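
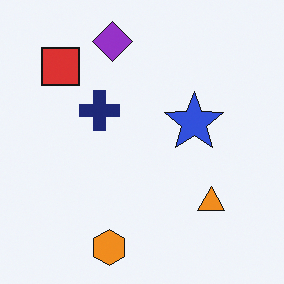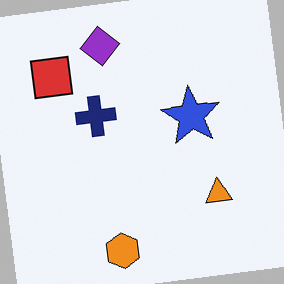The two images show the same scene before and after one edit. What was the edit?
Rotated counter-clockwise by a slight angle.

Every shape is tilted by the same angle and the image corners show triangular fill wedges — a whole-image rotation by a non-right angle.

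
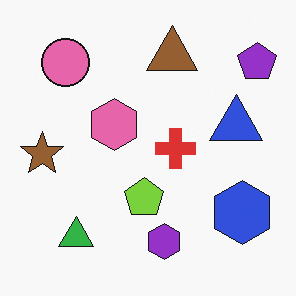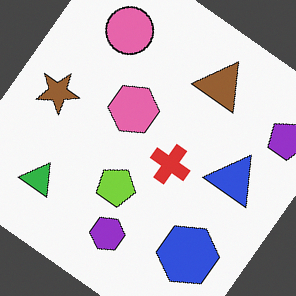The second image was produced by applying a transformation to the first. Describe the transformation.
This is the original image rotated clockwise by a large amount — several tens of degrees.

Every shape is tilted by the same angle and the image corners show triangular fill wedges — a whole-image rotation by a non-right angle.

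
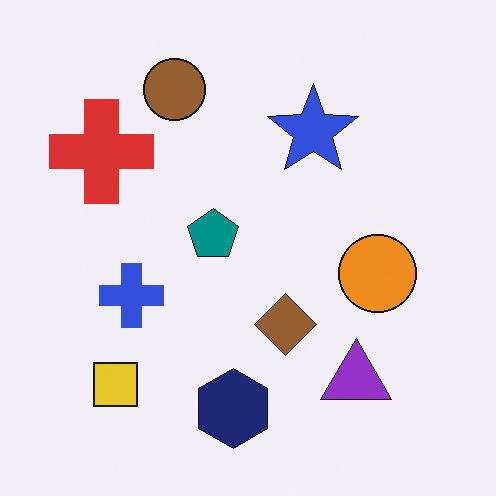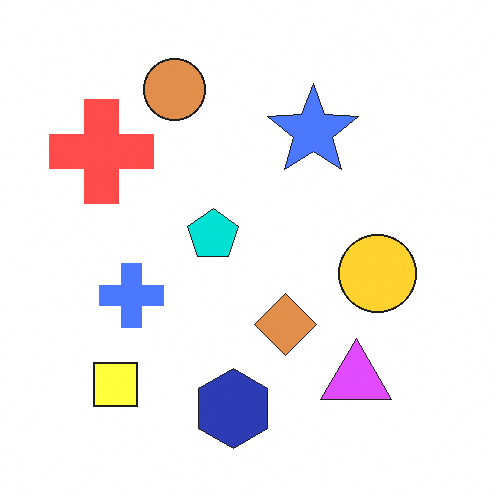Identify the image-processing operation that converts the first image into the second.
It was substantially brightened.

Every pixel — background and shapes alike — is uniformly brightened.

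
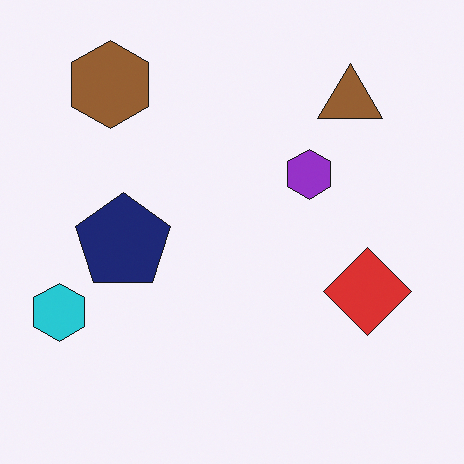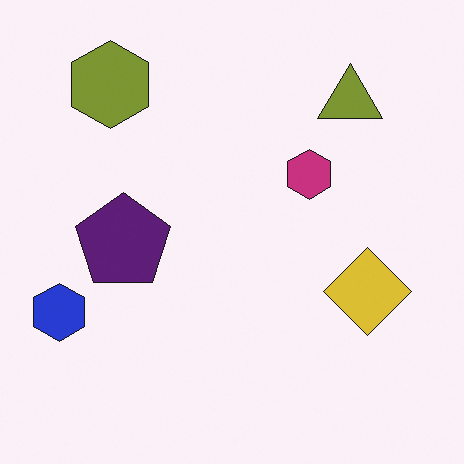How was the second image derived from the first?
This is the original image hue-shifted by a small amount.

Every shape's color has rotated by the same amount around the hue wheel — a uniform hue shift.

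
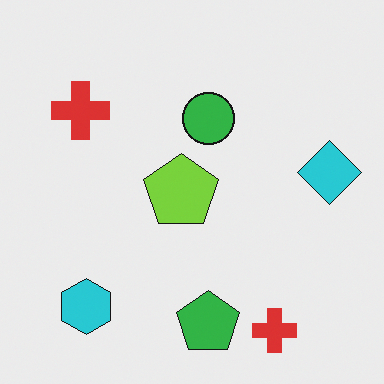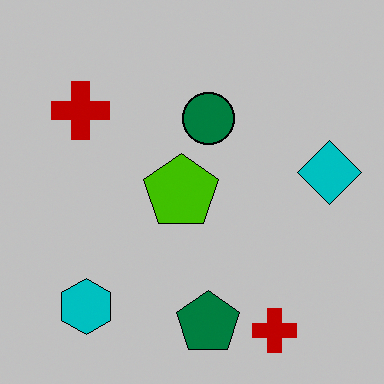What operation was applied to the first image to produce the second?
The transformation is: aggressively posterized.

Each flat color has snapped to a coarser quantized level — most visibly, the near-white background has dropped to a flat grey.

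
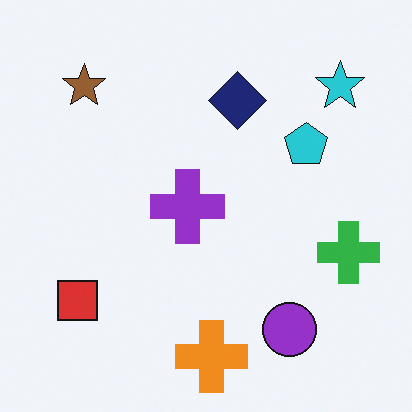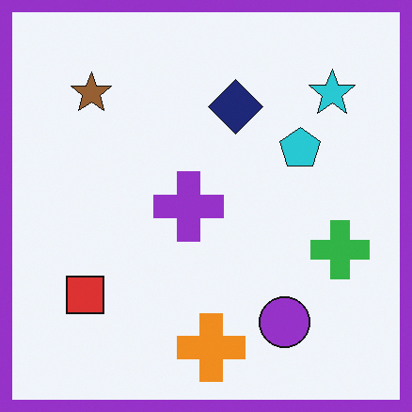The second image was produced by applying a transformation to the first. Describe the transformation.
Framed with a purple border.

A solid purple frame runs around the edge of the second image, with the content slightly shrunk inside it.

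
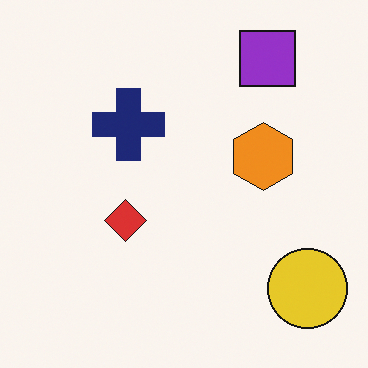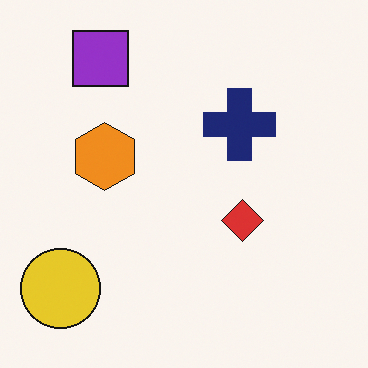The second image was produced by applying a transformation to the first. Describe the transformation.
Flipped horizontally (left ↔ right).

The yellow circle is in the bottom-right of the first image and the bottom-left of the second — shapes on opposite sides of the vertical midline have swapped in a mirror flip.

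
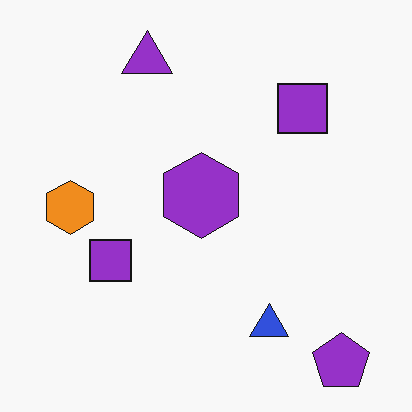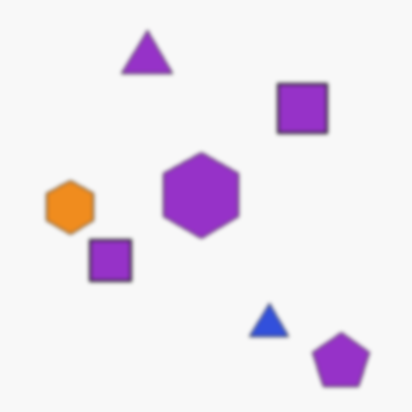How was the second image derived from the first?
Slightly softened.

Shape edges and outlines are uniformly softened across the whole image.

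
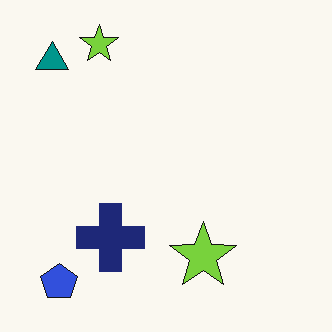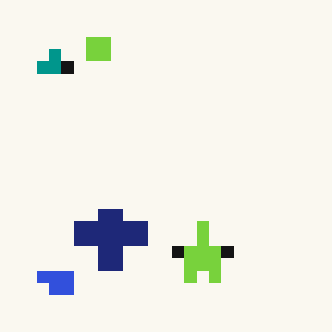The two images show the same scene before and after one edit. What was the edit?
It was coarsely pixelated.

Shapes are reduced to large square blocks; fine edges and outlines are lost — a downscale-then-upscale (mosaic) effect.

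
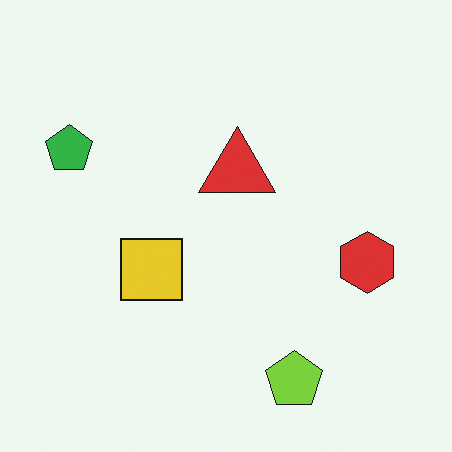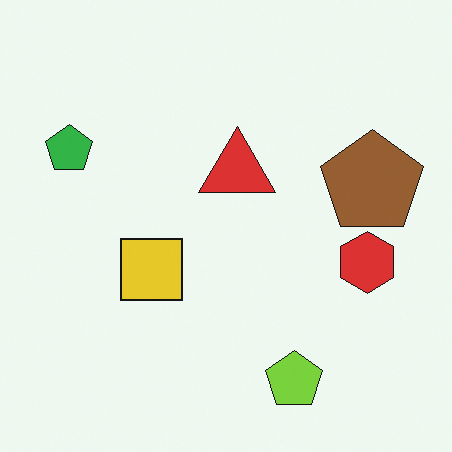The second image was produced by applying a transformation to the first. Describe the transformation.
The second image is the first overlaid with an additional brown pentagon.

A brown pentagon appears in the second image that is absent from the first.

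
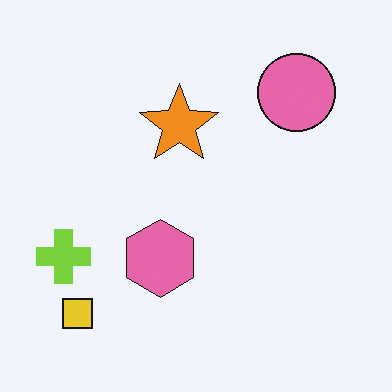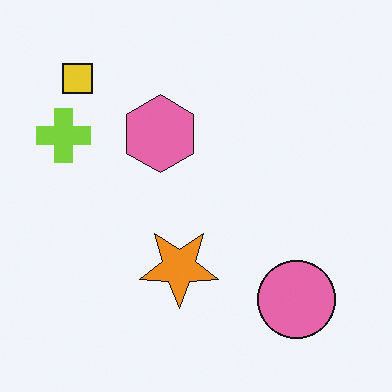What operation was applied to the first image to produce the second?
The transformation is: flipped vertically (top ↔ bottom).

The yellow square is in the bottom-left of the first image and the top-left of the second — shapes on opposite sides of the horizontal midline have swapped in a mirror flip.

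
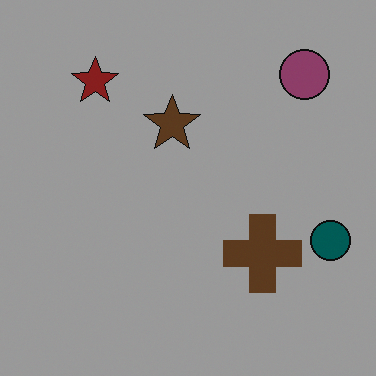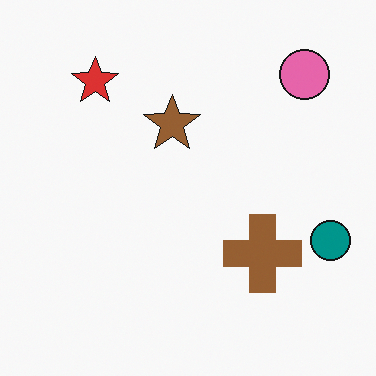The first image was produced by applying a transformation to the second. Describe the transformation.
The first image is the second darkened a lot.

Every pixel — background and shapes alike — is uniformly darkened.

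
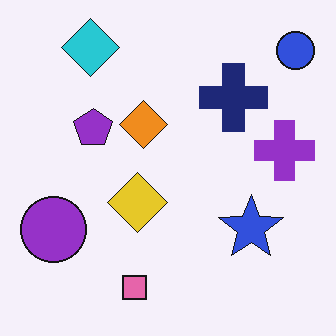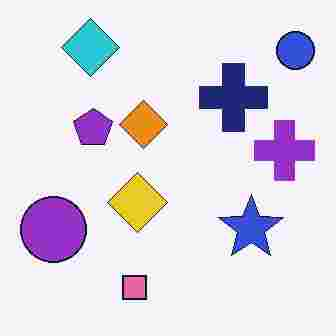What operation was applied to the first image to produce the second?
The transformation is: degraded with heavy JPEG compression.

Blocky 8×8 compression artifacts appear around shape edges and the flat background shows ringing — characteristic JPEG degradation.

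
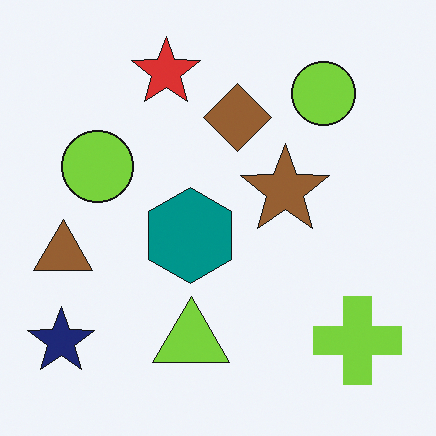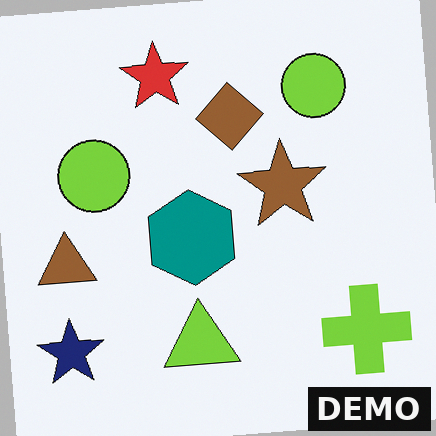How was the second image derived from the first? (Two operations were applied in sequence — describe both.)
It was rotated counter-clockwise by a small amount, then watermarked with the text "DEMO" in the lower-right corner.

Every shape is tilted by the same angle and the image corners show triangular fill wedges — a whole-image rotation by a non-right angle. A dark label reading "DEMO" appears in the lower-right corner.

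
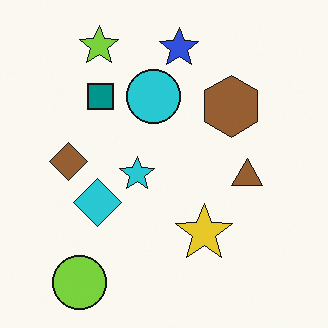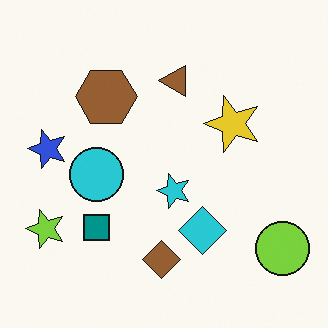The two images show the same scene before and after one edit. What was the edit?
Rotated 90° counter-clockwise.

The lime circle sits in the bottom-left of the first image and the bottom-right of the second — consistent with a whole-image 90° counter-clockwise rotation.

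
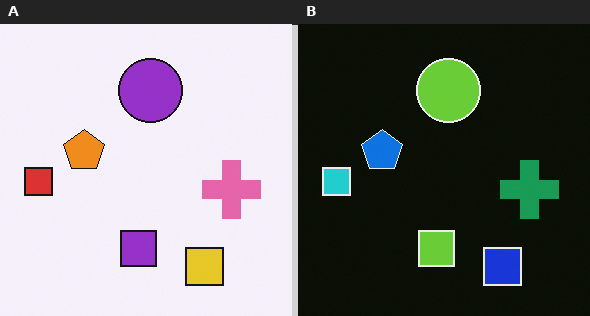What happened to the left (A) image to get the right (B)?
Color-inverted (negative).

The light background has become dark and every shape's color is its complement — a photographic negative.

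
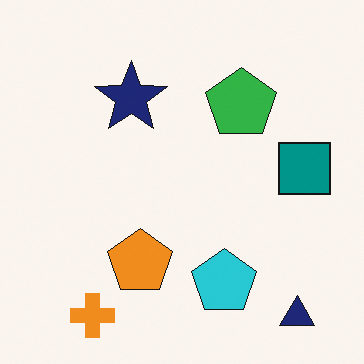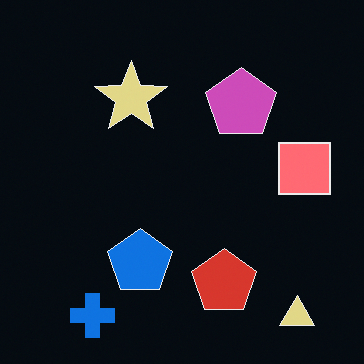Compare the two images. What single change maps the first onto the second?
It was color-inverted (negative).

The light background has become dark and every shape's color is its complement — a photographic negative.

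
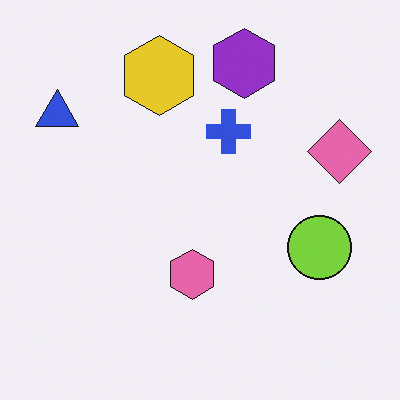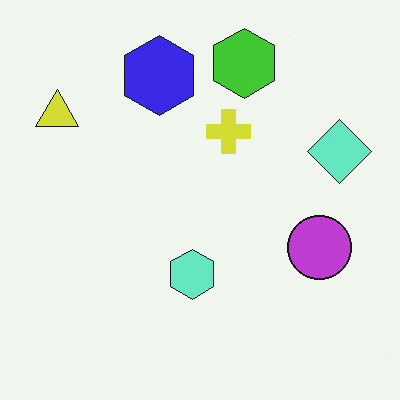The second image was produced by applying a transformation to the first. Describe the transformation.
It was hue-shifted through roughly half the color wheel.

Every shape's color has rotated by the same amount around the hue wheel — a uniform hue shift.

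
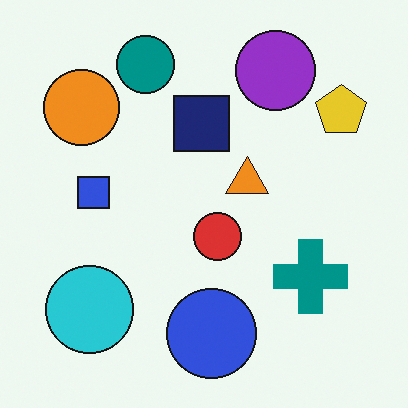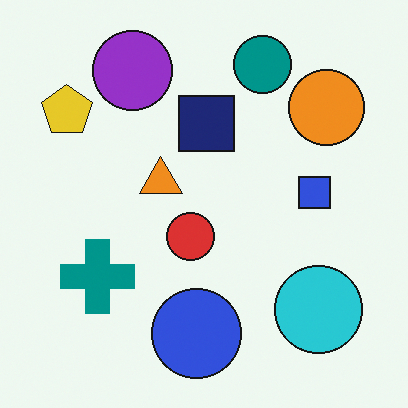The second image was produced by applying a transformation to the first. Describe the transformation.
The transformation is: flipped horizontally (left ↔ right).

The yellow pentagon is in the top-right of the first image and the top-left of the second — shapes on opposite sides of the vertical midline have swapped in a mirror flip.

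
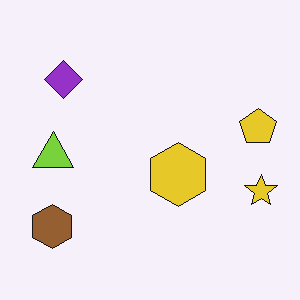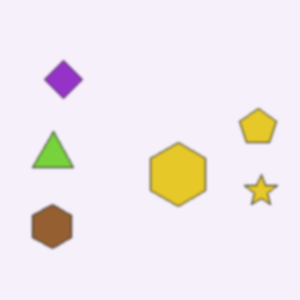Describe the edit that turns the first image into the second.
The transformation is: lightly blurred.

Shape edges and outlines are uniformly softened across the whole image.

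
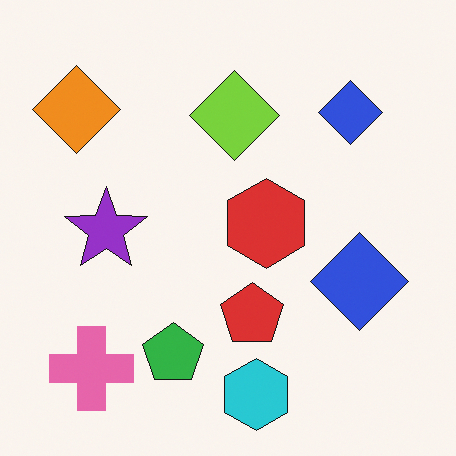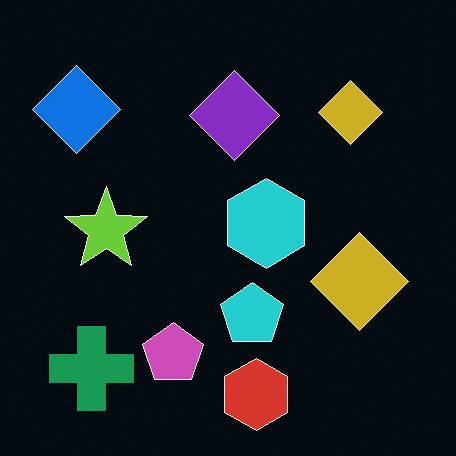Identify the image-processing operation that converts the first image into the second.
Color-inverted (negative).

The light background has become dark and every shape's color is its complement — a photographic negative.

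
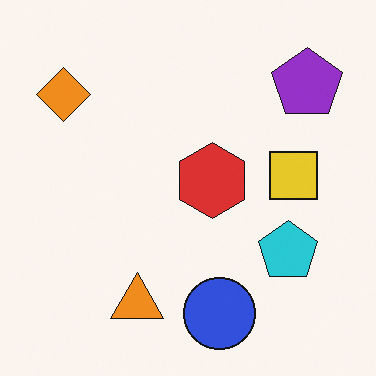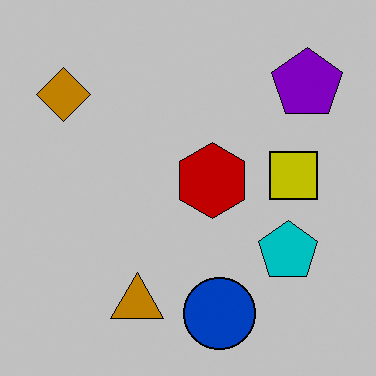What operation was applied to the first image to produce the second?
The image was heavily posterized to just a handful of flat colors.

Each flat color has snapped to a coarser quantized level — most visibly, the near-white background has dropped to a flat grey.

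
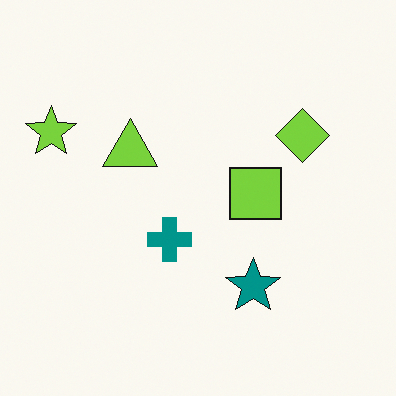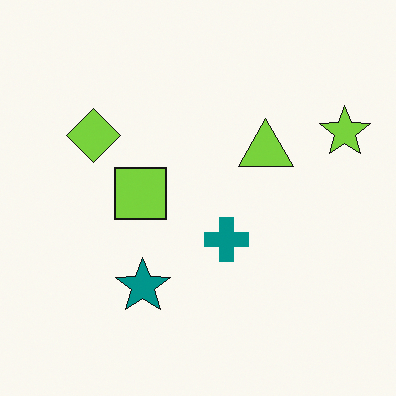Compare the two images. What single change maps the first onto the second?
The image was flipped horizontally (left ↔ right).

The lime star is in the left of the first image and the right of the second — shapes on opposite sides of the vertical midline have swapped in a mirror flip.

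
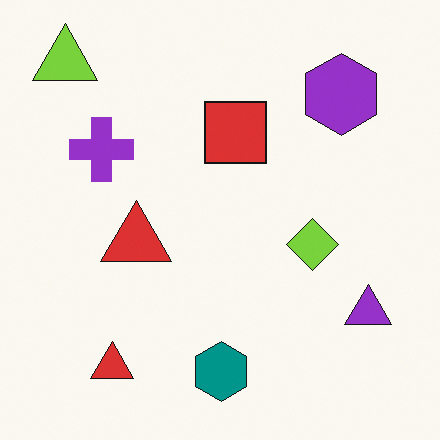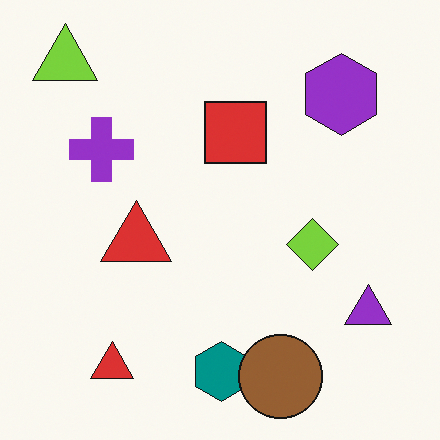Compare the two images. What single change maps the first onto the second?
The image was overlaid with an additional brown circle.

A brown circle appears in the second image that is absent from the first.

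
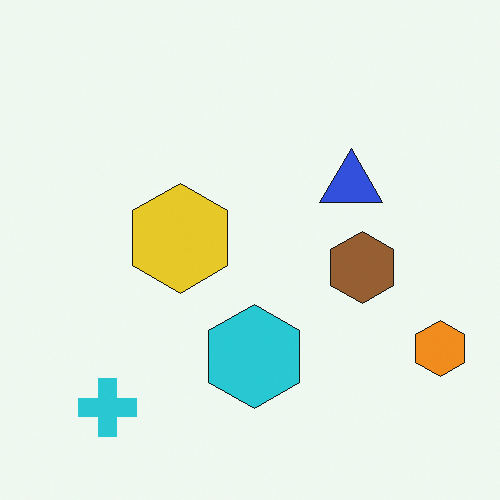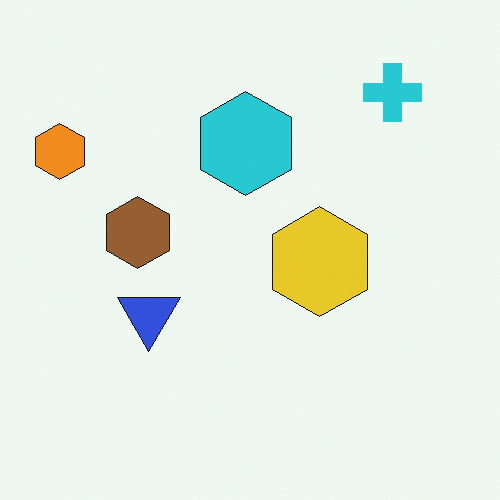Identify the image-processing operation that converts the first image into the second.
The transformation is: rotated 180°.

The orange hexagon sits in the bottom-right of the first image and the top-left of the second — consistent with a whole-image 180° rotation.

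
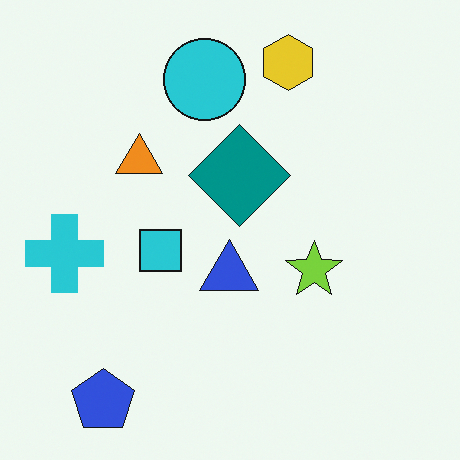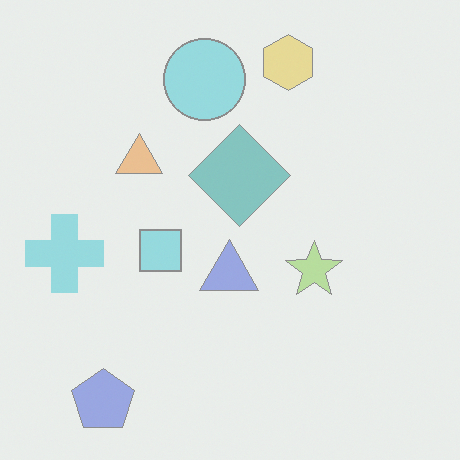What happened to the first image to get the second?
The second image is the first washed out (contrast reduced).

Tones are pushed toward mid-grey across the whole image — a global contrast change.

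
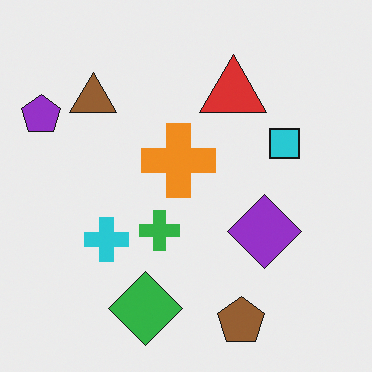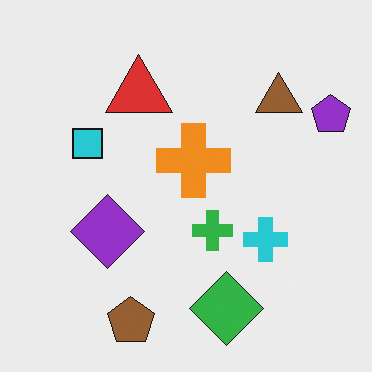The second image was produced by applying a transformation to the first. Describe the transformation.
The image was flipped horizontally (left ↔ right).

The purple pentagon is in the top-left of the first image and the top-right of the second — shapes on opposite sides of the vertical midline have swapped in a mirror flip.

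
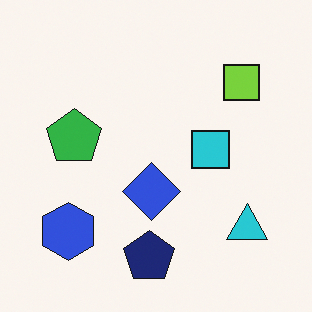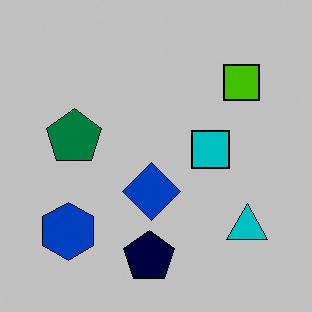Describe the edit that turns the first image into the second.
The transformation is: heavily posterized to just a handful of flat colors.

Each flat color has snapped to a coarser quantized level — most visibly, the near-white background has dropped to a flat grey.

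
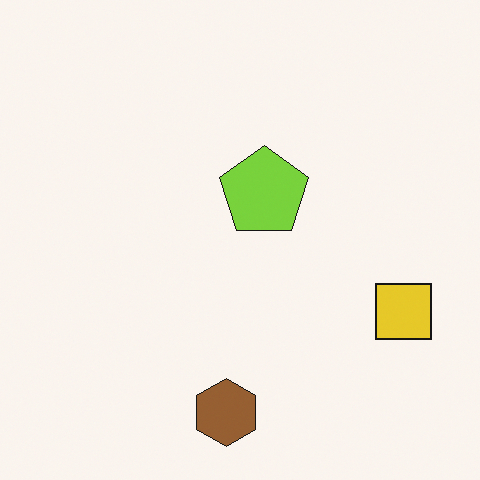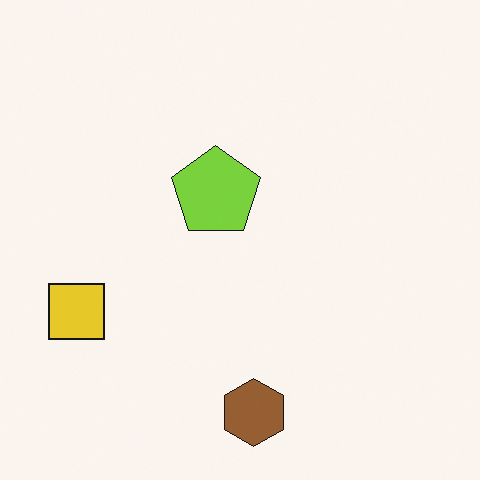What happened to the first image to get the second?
The image was flipped horizontally (left ↔ right).

The yellow square is in the right of the first image and the left of the second — shapes on opposite sides of the vertical midline have swapped in a mirror flip.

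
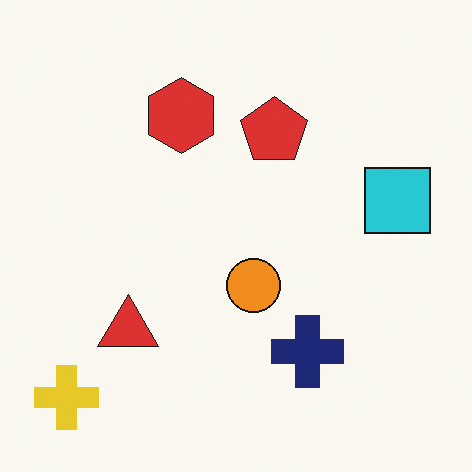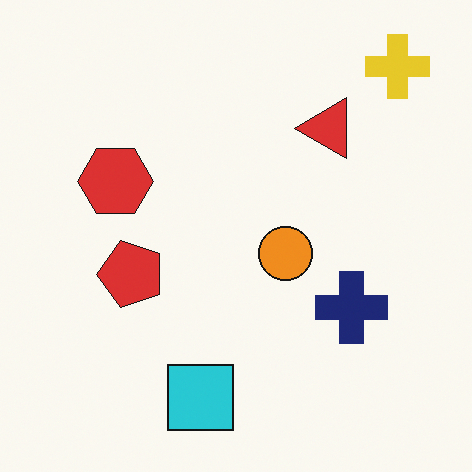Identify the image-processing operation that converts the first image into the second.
This is the original image transposed (reflected across the top-left ↔ bottom-right diagonal).

Shapes have swapped their row and column positions — what was in the top-right is now in the bottom-left — a diagonal reflection.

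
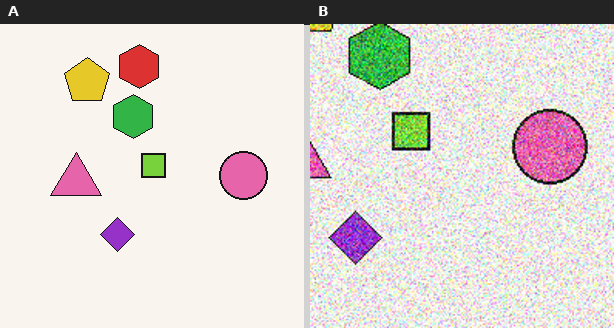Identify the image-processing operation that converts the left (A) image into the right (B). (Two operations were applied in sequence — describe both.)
The right (B) image is the left (A) degraded with heavy additive noise, then cropped slightly and scaled back up.

Random speckle covers the whole image, including the flat background. The visible shapes are larger and the field of view is narrower; shapes near the original edges may be partly or wholly outside the frame — a crop-and-rescale.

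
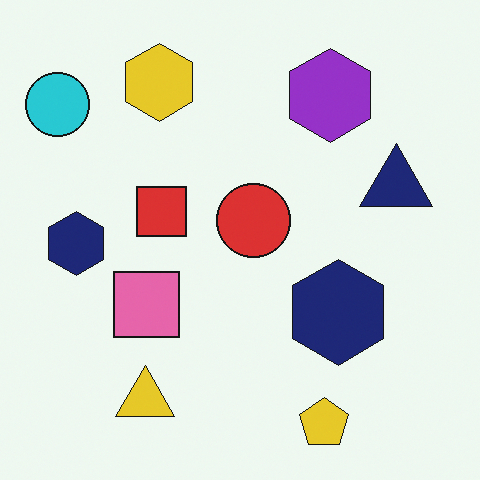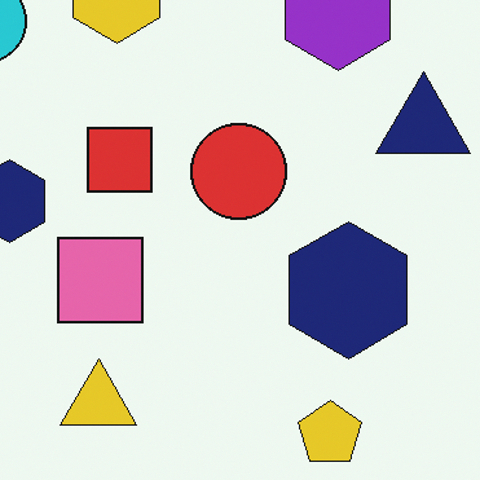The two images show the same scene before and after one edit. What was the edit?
It was cropped to a modestly smaller region and rescaled.

The visible shapes are larger and the field of view is narrower; shapes near the original edges may be partly or wholly outside the frame — a crop-and-rescale.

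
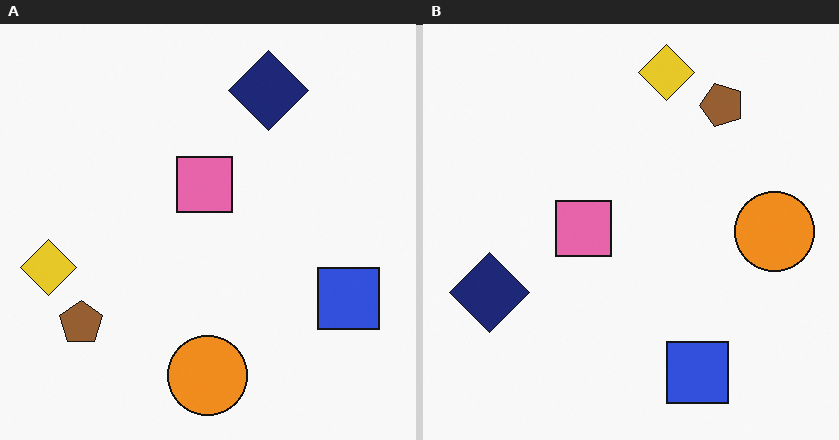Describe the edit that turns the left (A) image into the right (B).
The transformation is: transposed (reflected across the top-left ↔ bottom-right diagonal).

Shapes have swapped their row and column positions — what was in the top-right is now in the bottom-left — a diagonal reflection.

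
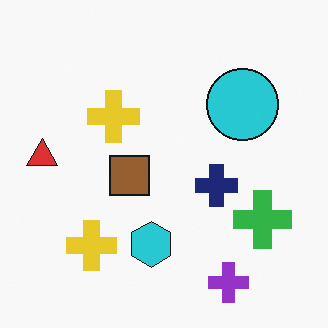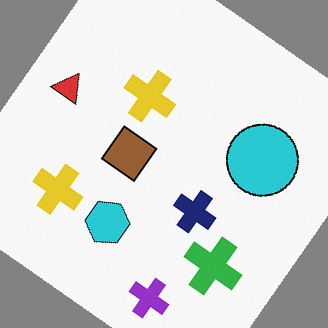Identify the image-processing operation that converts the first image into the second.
Rotated clockwise by a large amount — several tens of degrees.

Every shape is tilted by the same angle and the image corners show triangular fill wedges — a whole-image rotation by a non-right angle.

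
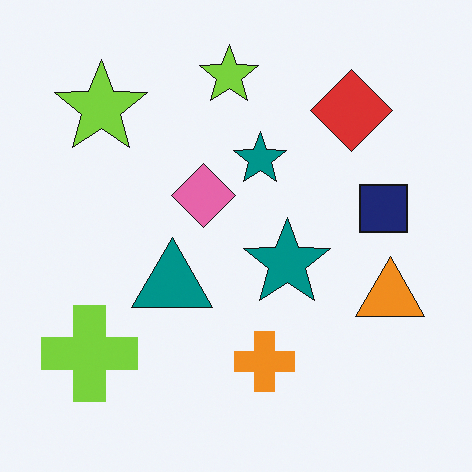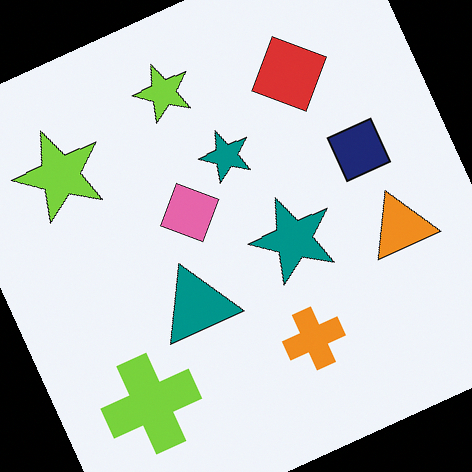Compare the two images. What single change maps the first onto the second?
The transformation is: rotated counter-clockwise by a moderate amount.

Every shape is tilted by the same angle and the image corners show triangular fill wedges — a whole-image rotation by a non-right angle.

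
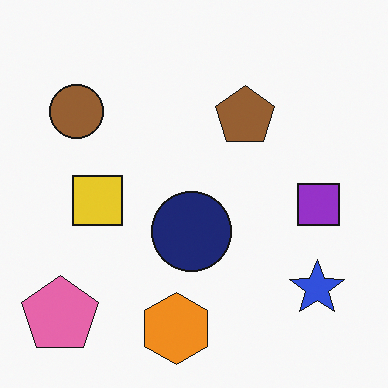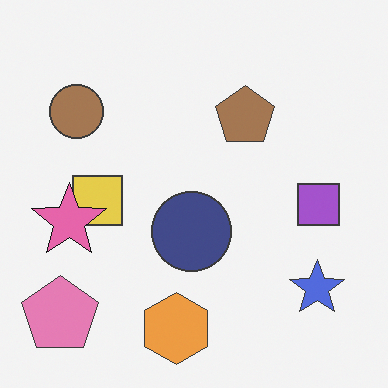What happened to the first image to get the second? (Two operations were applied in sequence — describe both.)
The image was given slightly reduced contrast, then overlaid with an additional pink star.

Tones are pushed toward mid-grey across the whole image — a global contrast change. A pink star appears in the second image that is absent from the first.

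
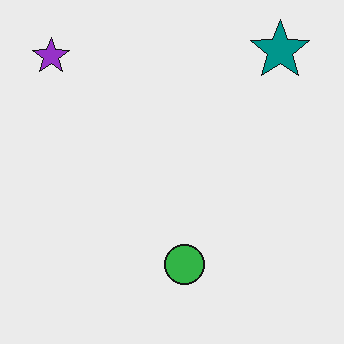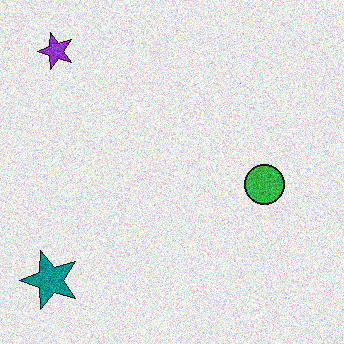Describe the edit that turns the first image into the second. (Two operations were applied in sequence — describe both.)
The image was degraded with a thick layer of grain, then transposed (reflected across the top-left ↔ bottom-right diagonal).

Random speckle covers the whole image, including the flat background. Shapes have swapped their row and column positions — what was in the top-right is now in the bottom-left — a diagonal reflection.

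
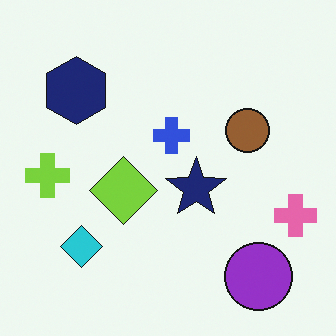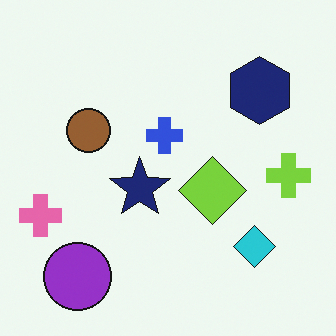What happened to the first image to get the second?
Flipped horizontally (left ↔ right).

The pink cross is in the right of the first image and the left of the second — shapes on opposite sides of the vertical midline have swapped in a mirror flip.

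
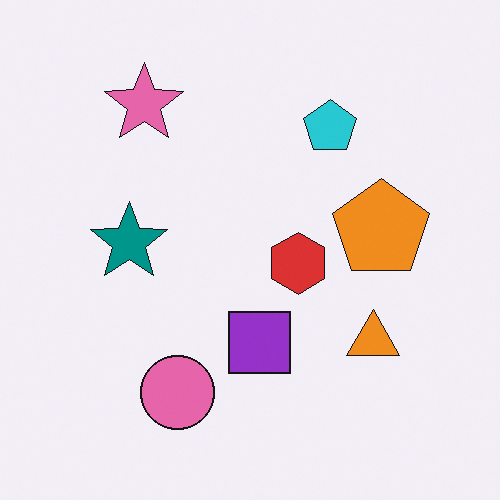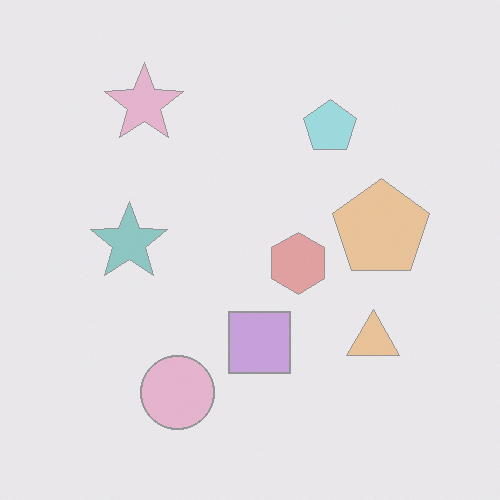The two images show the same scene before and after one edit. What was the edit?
The transformation is: washed out (contrast reduced).

Tones are pushed toward mid-grey across the whole image — a global contrast change.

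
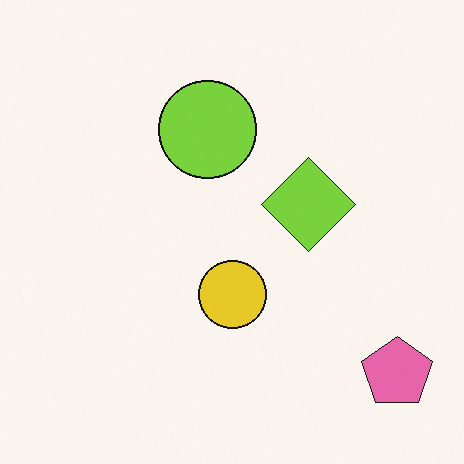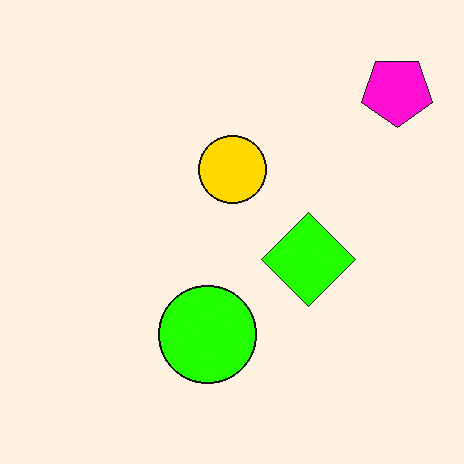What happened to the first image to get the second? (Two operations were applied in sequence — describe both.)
This is the original image flipped vertically (top ↔ bottom), then heavily oversaturated.

The pink pentagon is in the bottom-right of the first image and the top-right of the second — shapes on opposite sides of the horizontal midline have swapped in a mirror flip. All colors are more vivid — a global saturation change.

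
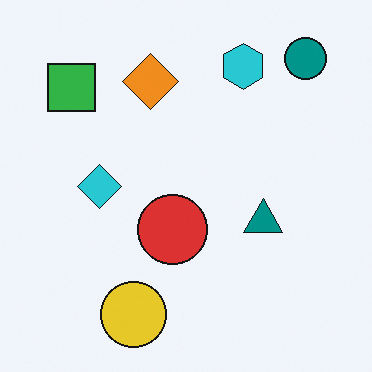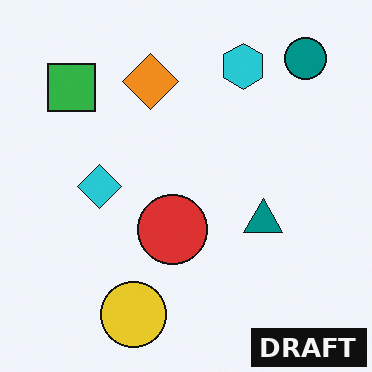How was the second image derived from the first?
This is the original image watermarked with the text "DRAFT" in the lower-right corner.

A dark label reading "DRAFT" appears in the lower-right corner.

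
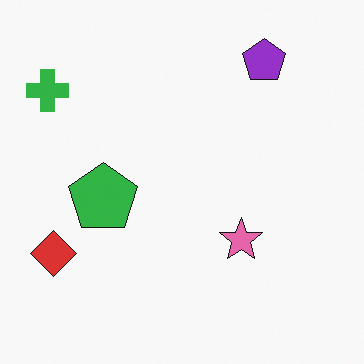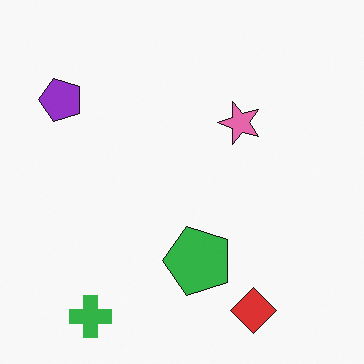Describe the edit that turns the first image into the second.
It was rotated 90° counter-clockwise.

The green cross sits in the top-left of the first image and the bottom-left of the second — consistent with a whole-image 90° counter-clockwise rotation.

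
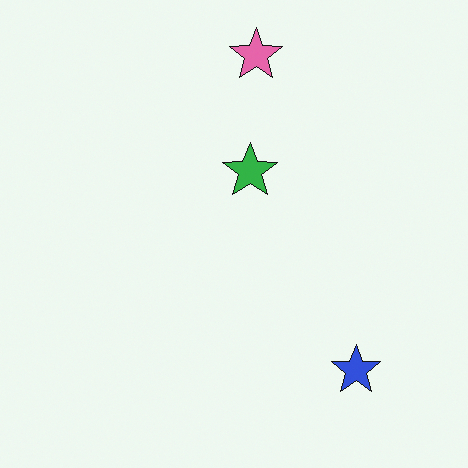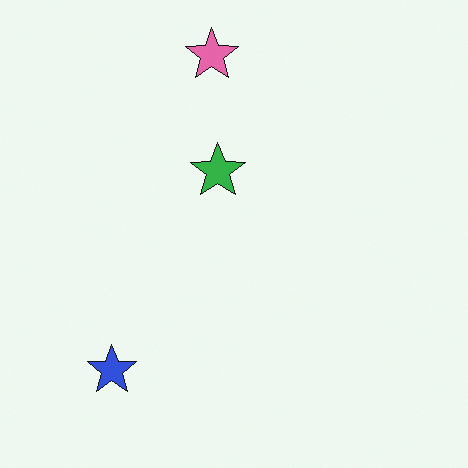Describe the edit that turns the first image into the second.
The transformation is: flipped horizontally (left ↔ right).

The blue star is in the bottom-right of the first image and the bottom-left of the second — shapes on opposite sides of the vertical midline have swapped in a mirror flip.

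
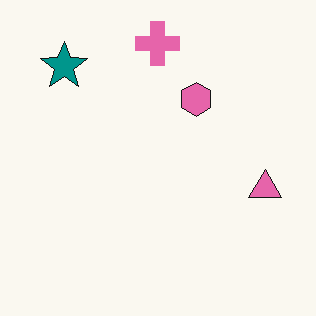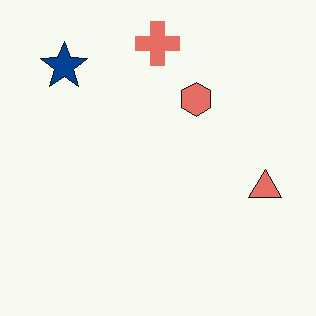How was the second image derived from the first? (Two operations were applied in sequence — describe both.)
The transformation is: hue-shifted by a small amount, then given moderate JPEG compression.

Every shape's color has rotated by the same amount around the hue wheel — a uniform hue shift. Blocky 8×8 compression artifacts appear around shape edges and the flat background shows ringing — characteristic JPEG degradation.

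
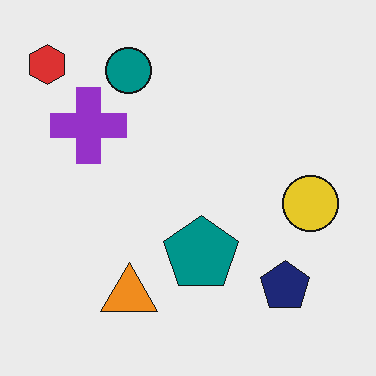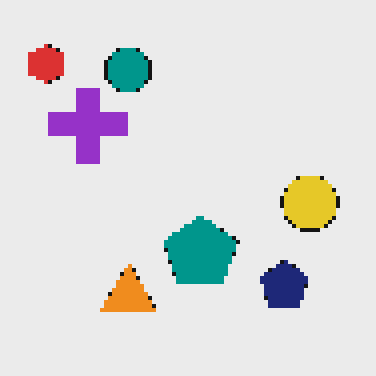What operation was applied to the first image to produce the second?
This is the original image mildly pixelated.

Shapes are reduced to large square blocks; fine edges and outlines are lost — a downscale-then-upscale (mosaic) effect.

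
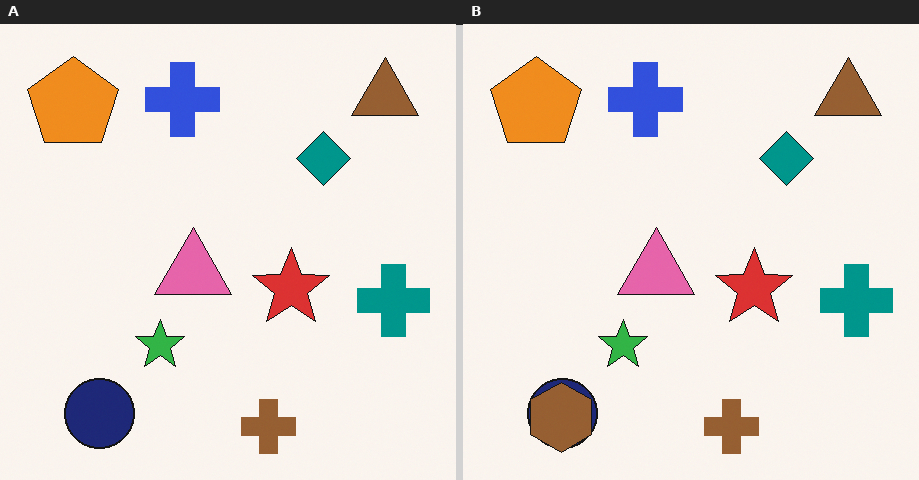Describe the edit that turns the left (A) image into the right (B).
The transformation is: overlaid with an additional brown hexagon.

A brown hexagon appears in the right (B) image that is absent from the left (A).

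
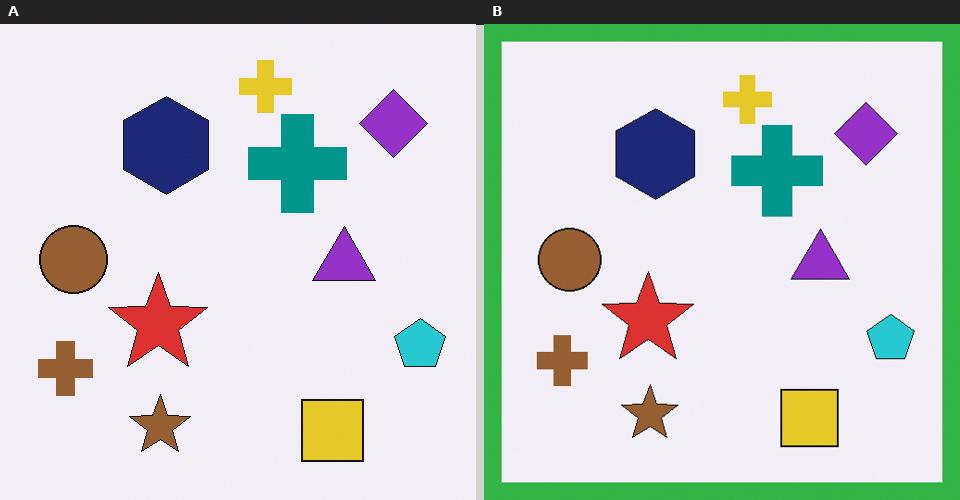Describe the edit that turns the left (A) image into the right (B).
The image was framed with a green border.

A solid green frame runs around the edge of the right (B) image, with the content slightly shrunk inside it.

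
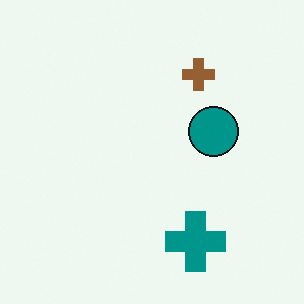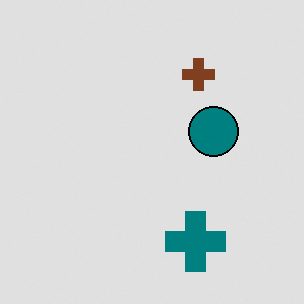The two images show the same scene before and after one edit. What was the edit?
The image was posterized to a reduced palette.

Each flat color has snapped to a coarser quantized level — most visibly, the near-white background has dropped to a flat grey.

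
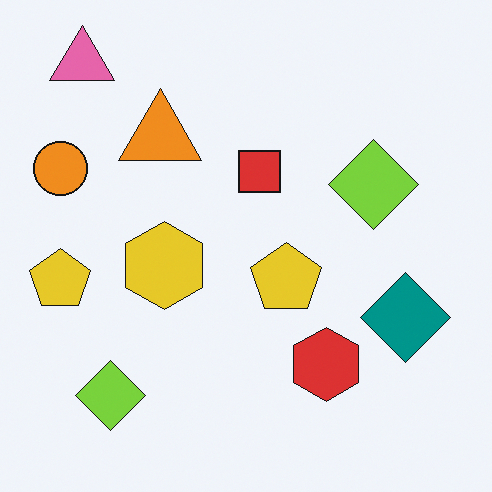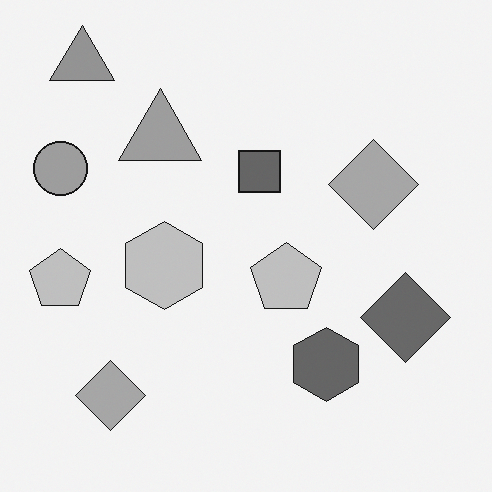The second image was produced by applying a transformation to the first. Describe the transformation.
The second image is the first converted to grayscale.

All color is removed — every shape is now a shade of grey.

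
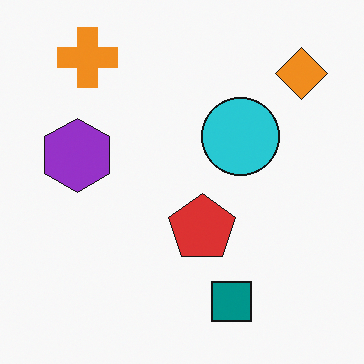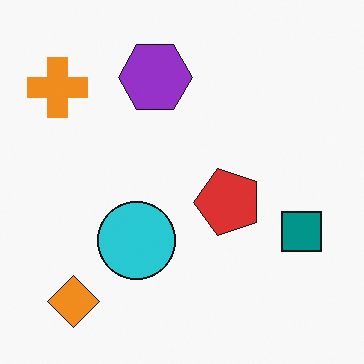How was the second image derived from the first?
It was transposed (reflected across the top-left ↔ bottom-right diagonal).

Shapes have swapped their row and column positions — what was in the top-right is now in the bottom-left — a diagonal reflection.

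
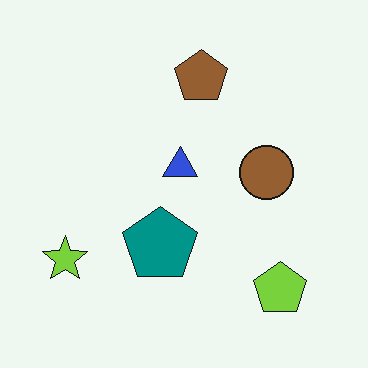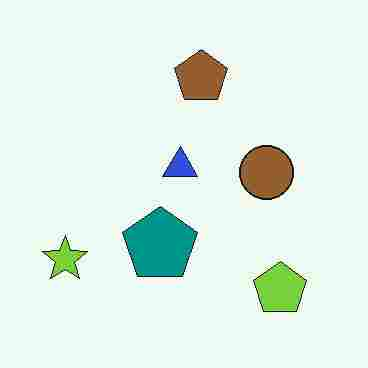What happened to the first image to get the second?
This is the original image heavily JPEG-compressed with obvious blocking artifacts.

Blocky 8×8 compression artifacts appear around shape edges and the flat background shows ringing — characteristic JPEG degradation.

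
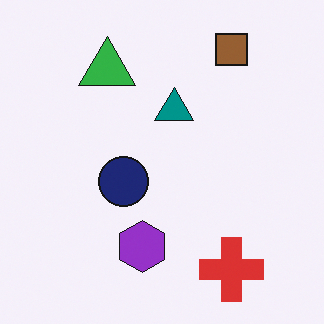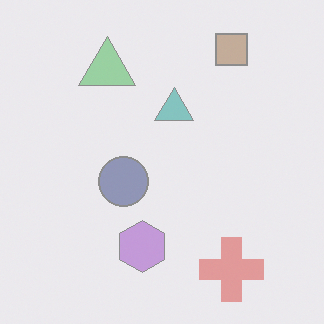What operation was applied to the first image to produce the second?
Given much lower contrast.

Tones are pushed toward mid-grey across the whole image — a global contrast change.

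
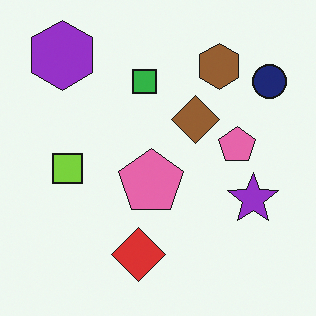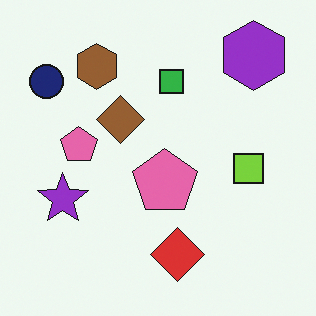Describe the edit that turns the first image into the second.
The image was flipped horizontally (left ↔ right).

The navy circle is in the top-right of the first image and the top-left of the second — shapes on opposite sides of the vertical midline have swapped in a mirror flip.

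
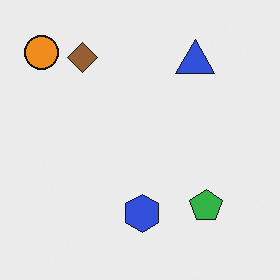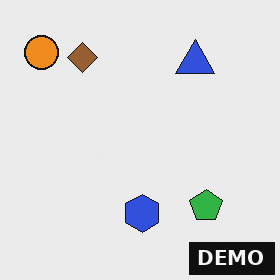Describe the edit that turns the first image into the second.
This is the original image watermarked with the text "DEMO" in the lower-right corner.

A dark label reading "DEMO" appears in the lower-right corner.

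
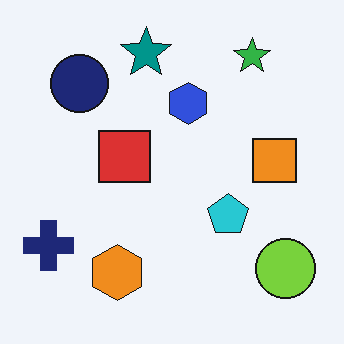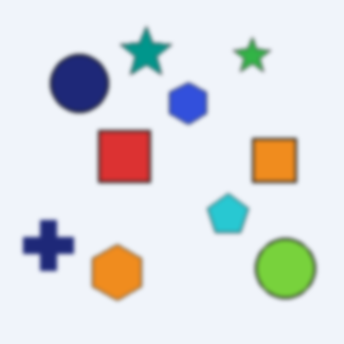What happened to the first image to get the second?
This is the original image slightly softened.

Shape edges and outlines are uniformly softened across the whole image.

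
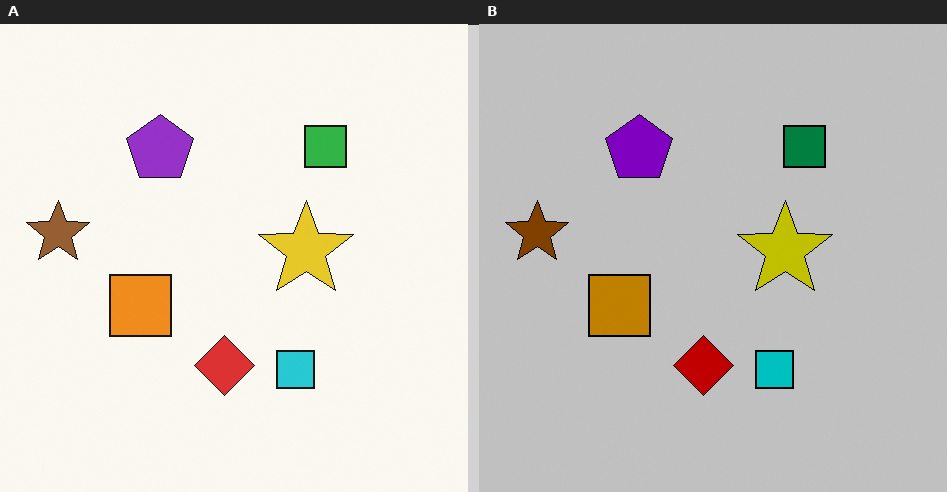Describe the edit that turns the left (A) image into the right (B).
This is the original image aggressively posterized.

Each flat color has snapped to a coarser quantized level — most visibly, the near-white background has dropped to a flat grey.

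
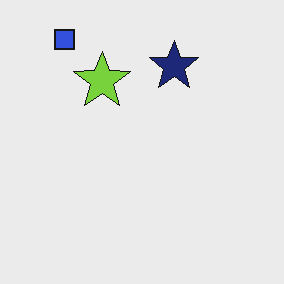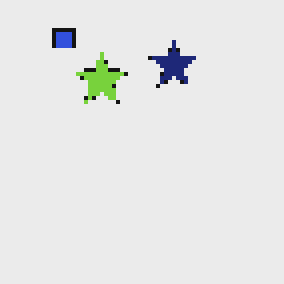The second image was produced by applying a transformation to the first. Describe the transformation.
The transformation is: lightly pixelated (a mild mosaic effect).

Shapes are reduced to large square blocks; fine edges and outlines are lost — a downscale-then-upscale (mosaic) effect.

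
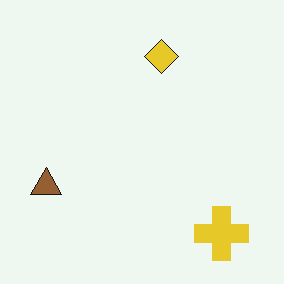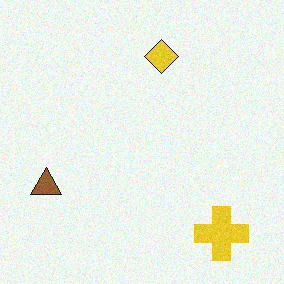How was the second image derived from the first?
The transformation is: degraded with a light layer of grain.

Random speckle covers the whole image, including the flat background.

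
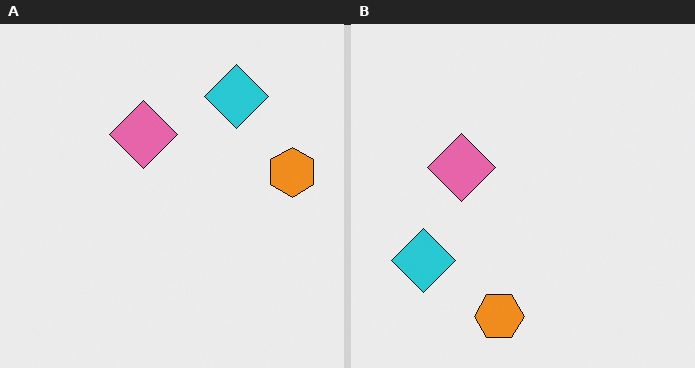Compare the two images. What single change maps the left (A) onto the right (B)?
The image was transposed (reflected across the top-left ↔ bottom-right diagonal).

Shapes have swapped their row and column positions — what was in the top-right is now in the bottom-left — a diagonal reflection.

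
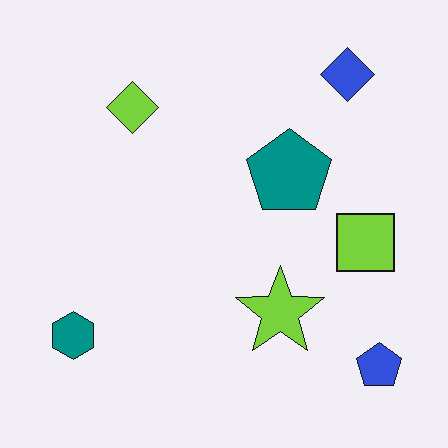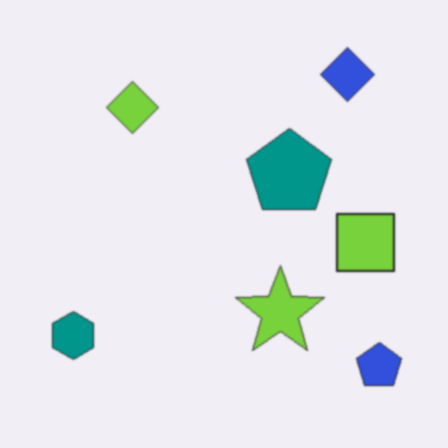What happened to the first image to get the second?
The second image is the first given a subtle gaussian blur.

Shape edges and outlines are uniformly softened across the whole image.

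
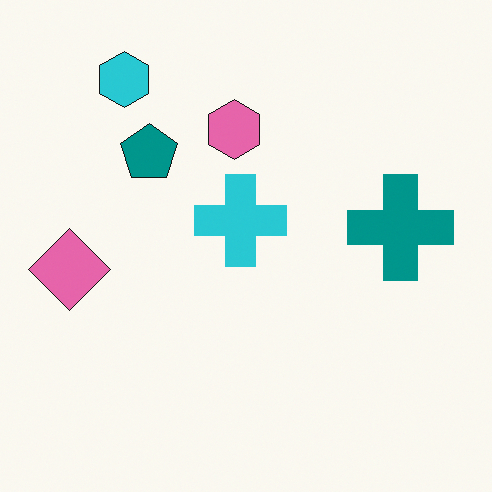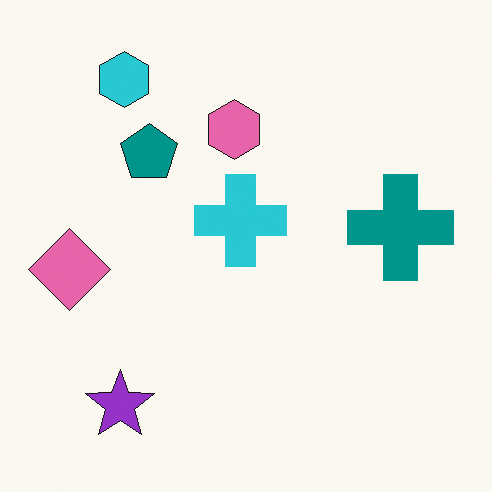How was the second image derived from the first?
The second image is the first overlaid with an additional purple star.

A purple star appears in the second image that is absent from the first.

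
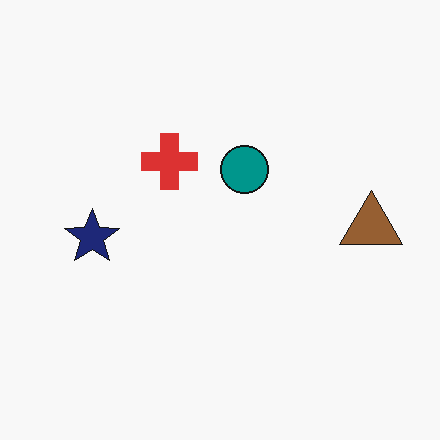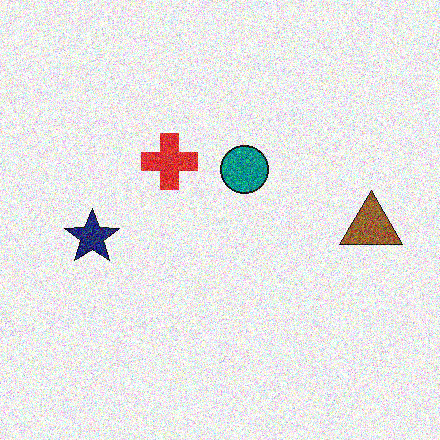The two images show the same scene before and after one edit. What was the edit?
The image was degraded with a thick layer of grain.

Random speckle covers the whole image, including the flat background.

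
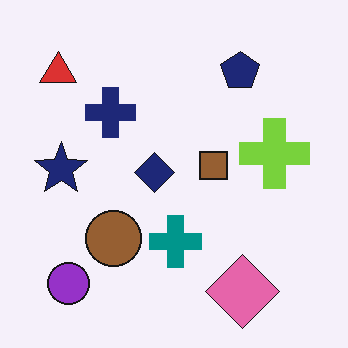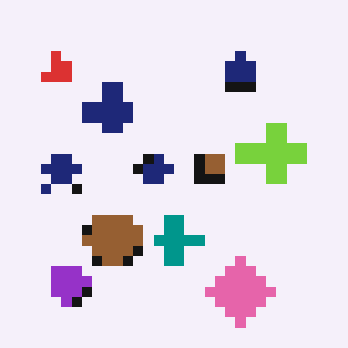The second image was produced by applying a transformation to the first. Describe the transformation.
The transformation is: coarsely pixelated.

Shapes are reduced to large square blocks; fine edges and outlines are lost — a downscale-then-upscale (mosaic) effect.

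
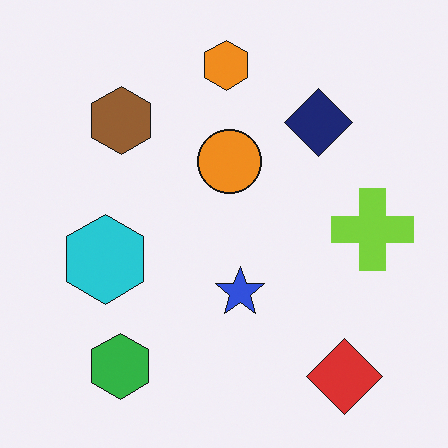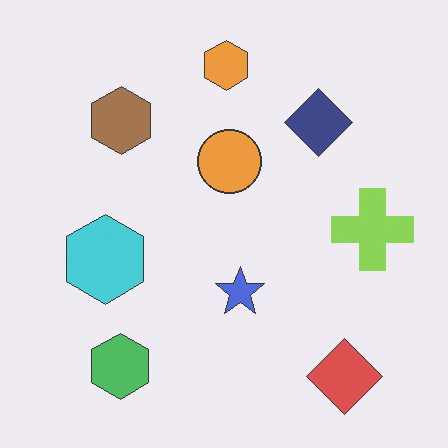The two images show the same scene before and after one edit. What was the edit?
It was given slightly reduced contrast.

Tones are pushed toward mid-grey across the whole image — a global contrast change.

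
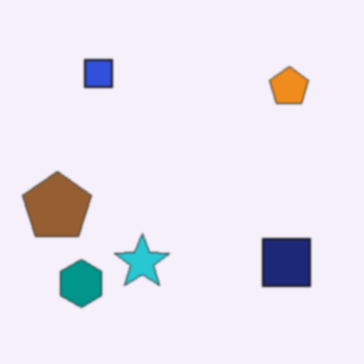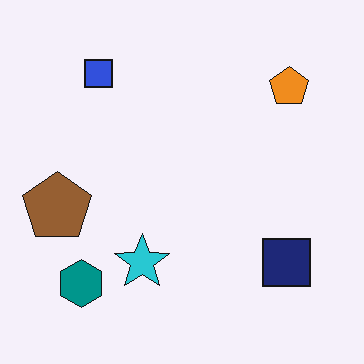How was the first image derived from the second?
The transformation is: slightly softened.

Shape edges and outlines are uniformly softened across the whole image.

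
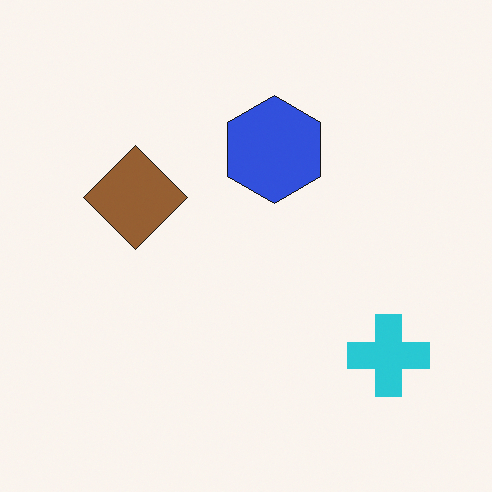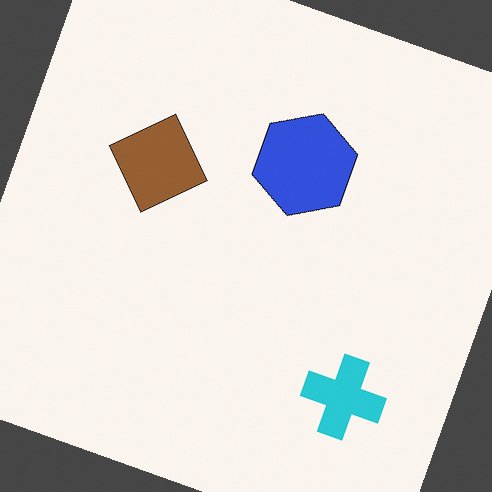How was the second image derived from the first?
Rotated clockwise by a moderate amount.

Every shape is tilted by the same angle and the image corners show triangular fill wedges — a whole-image rotation by a non-right angle.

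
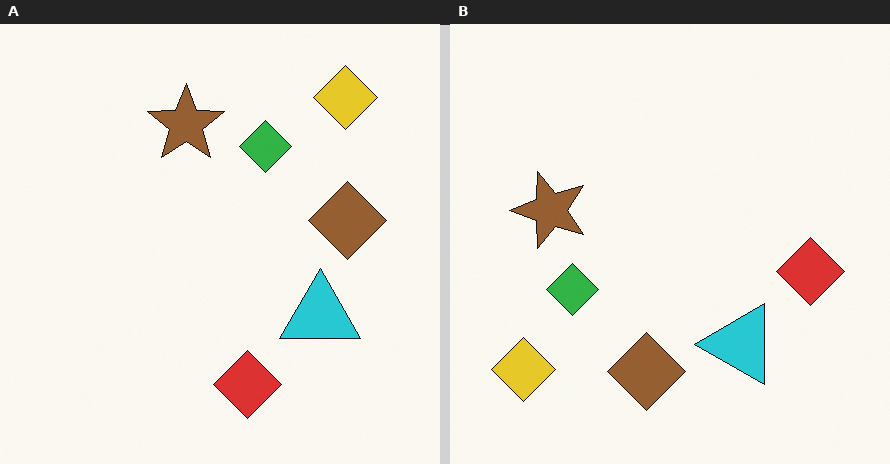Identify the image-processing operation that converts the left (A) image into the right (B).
It was transposed (reflected across the top-left ↔ bottom-right diagonal).

Shapes have swapped their row and column positions — what was in the top-right is now in the bottom-left — a diagonal reflection.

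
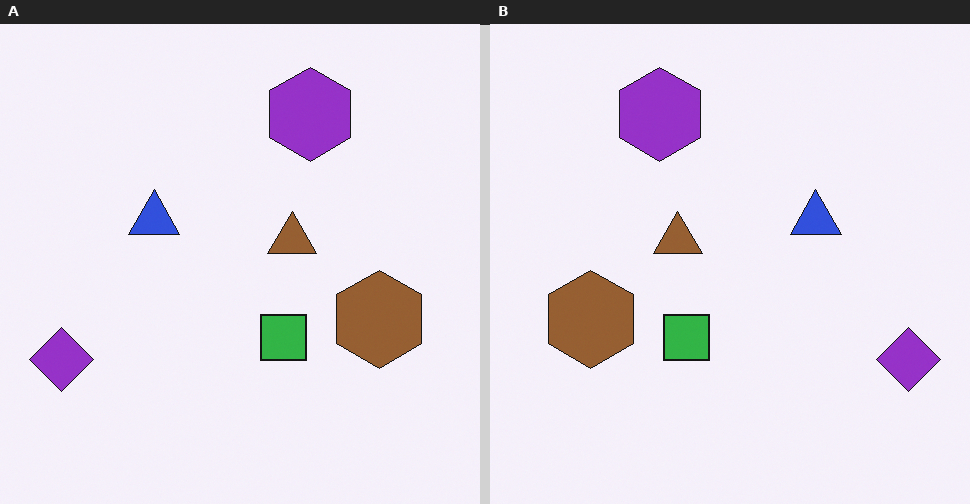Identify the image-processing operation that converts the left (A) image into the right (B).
It was flipped horizontally (left ↔ right).

The purple diamond is in the bottom-left of the left (A) image and the bottom-right of the right (B) — shapes on opposite sides of the vertical midline have swapped in a mirror flip.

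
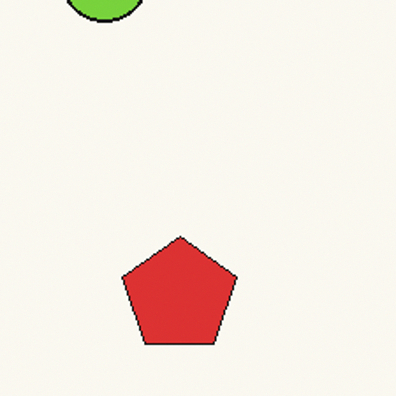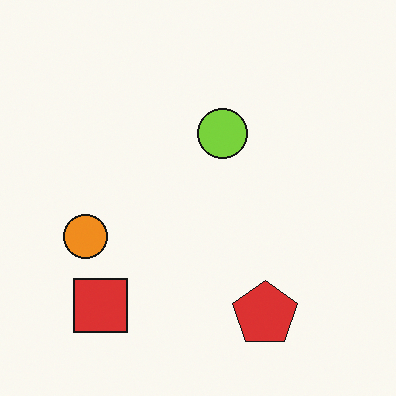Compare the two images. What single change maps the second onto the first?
Cropped tightly and scaled back up.

The visible shapes are larger and the field of view is narrower; shapes near the original edges may be partly or wholly outside the frame — a crop-and-rescale.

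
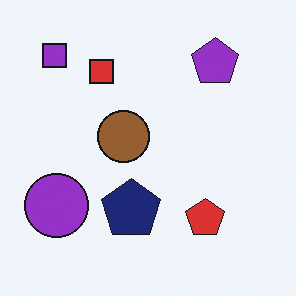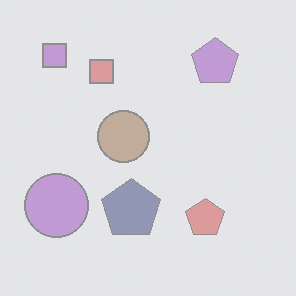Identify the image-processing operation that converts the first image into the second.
This is the original image given much lower contrast.

Tones are pushed toward mid-grey across the whole image — a global contrast change.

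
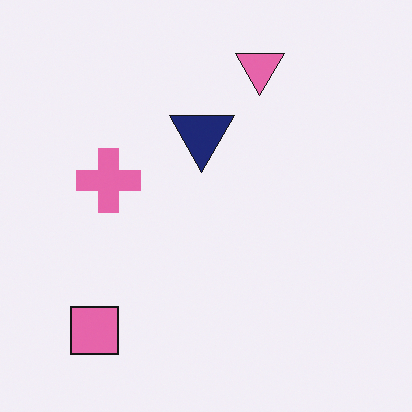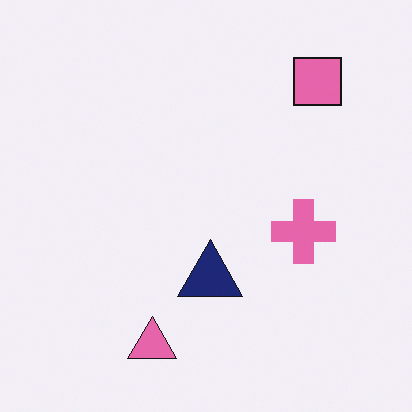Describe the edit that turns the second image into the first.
The transformation is: rotated 180°.

The pink square sits in the top-right of the second image and the bottom-left of the first — consistent with a whole-image 180° rotation.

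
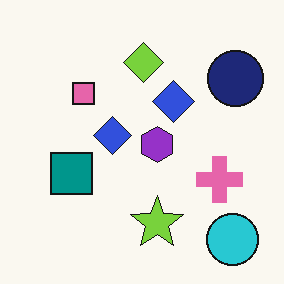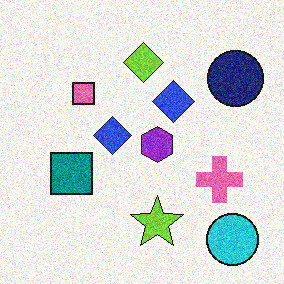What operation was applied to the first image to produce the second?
This is the original image degraded with moderate additive noise.

Random speckle covers the whole image, including the flat background.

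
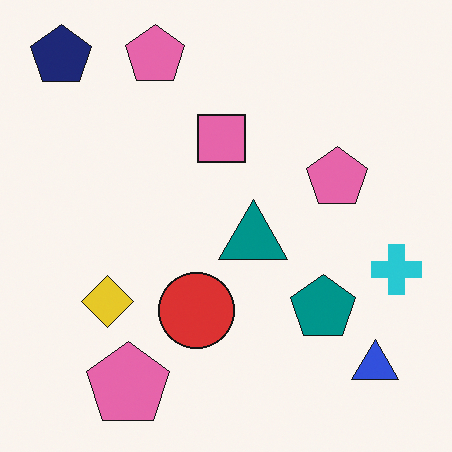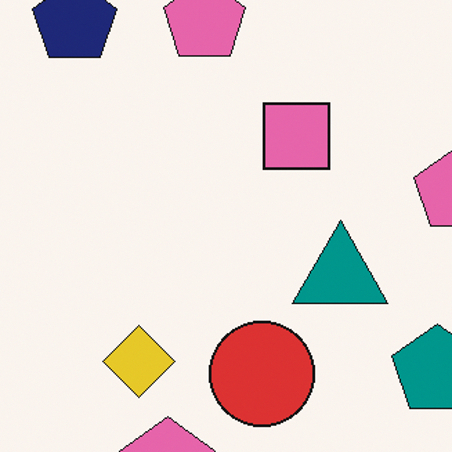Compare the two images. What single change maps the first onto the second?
It was cropped to a modestly smaller region and rescaled.

The visible shapes are larger and the field of view is narrower; shapes near the original edges may be partly or wholly outside the frame — a crop-and-rescale.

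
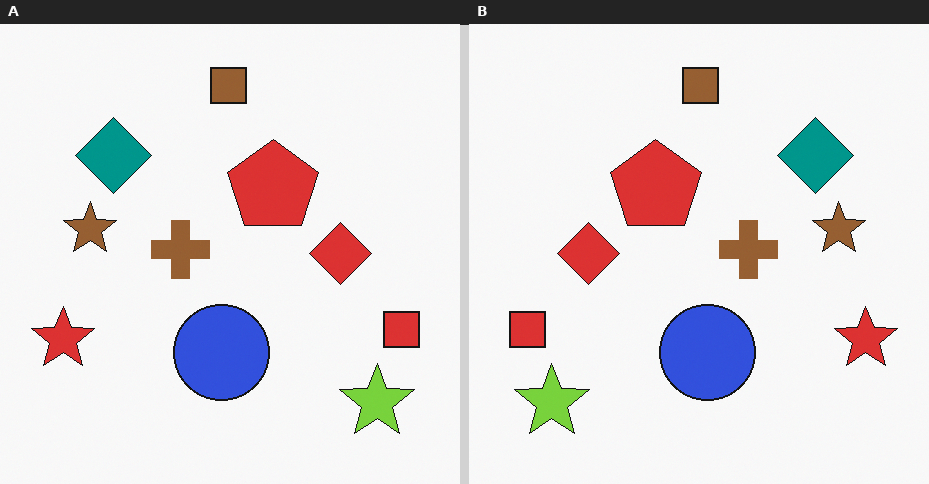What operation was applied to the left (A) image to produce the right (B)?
It was flipped horizontally (left ↔ right).

The red square is in the right of the left (A) image and the left of the right (B) — shapes on opposite sides of the vertical midline have swapped in a mirror flip.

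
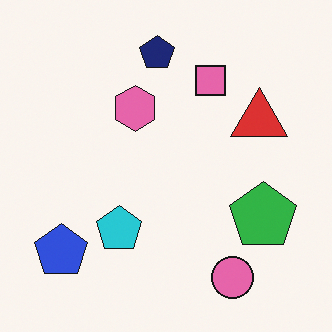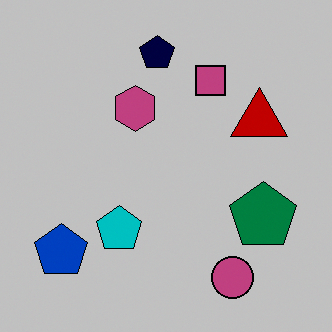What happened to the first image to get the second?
The image was heavily posterized to just a handful of flat colors.

Each flat color has snapped to a coarser quantized level — most visibly, the near-white background has dropped to a flat grey.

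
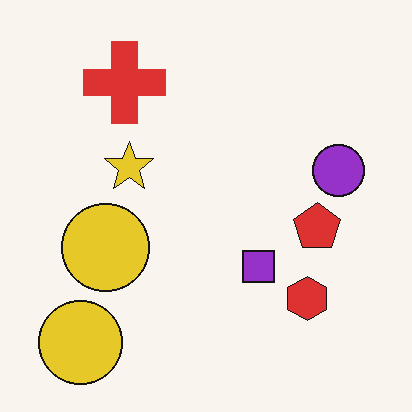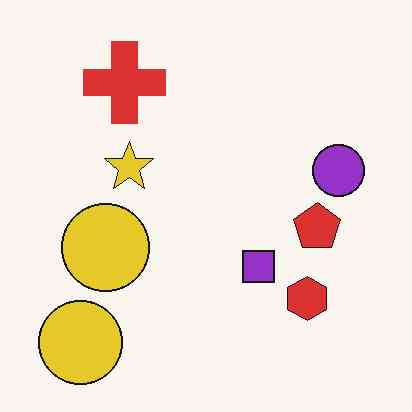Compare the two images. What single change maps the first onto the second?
This is the original image given moderate JPEG compression.

Blocky 8×8 compression artifacts appear around shape edges and the flat background shows ringing — characteristic JPEG degradation.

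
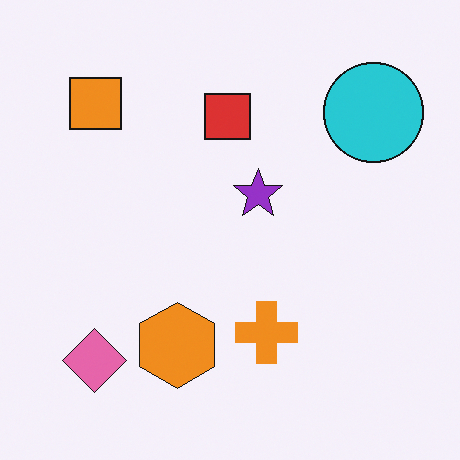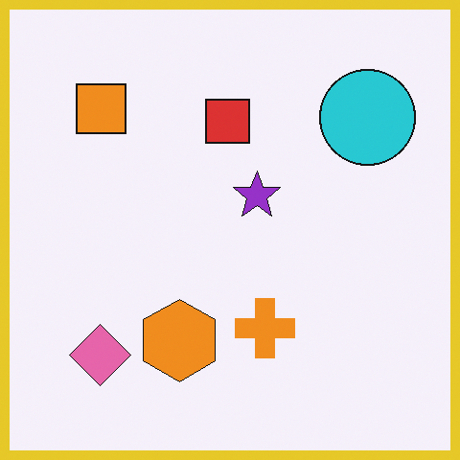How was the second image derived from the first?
The second image is the first framed with a yellow border.

A solid yellow frame runs around the edge of the second image, with the content slightly shrunk inside it.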